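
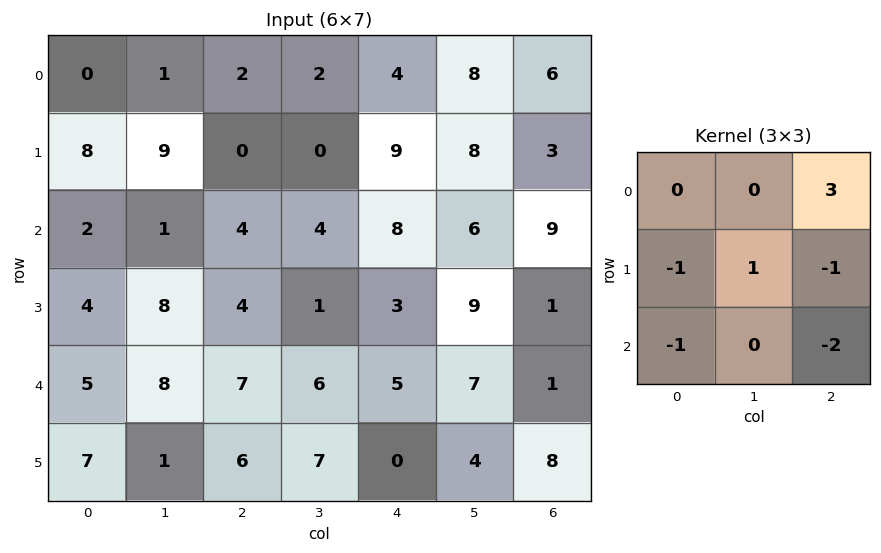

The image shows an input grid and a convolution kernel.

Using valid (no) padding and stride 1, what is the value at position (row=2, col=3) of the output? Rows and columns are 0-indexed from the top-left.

The receptive field on the input at this output position is [4 8 6 / 1 3 9 / 6 5 7]. Elementwise product with the kernel and sum: 6·3 + 1·-1 + 3·1 + 9·-1 + 6·-1 + 7·-2.

-9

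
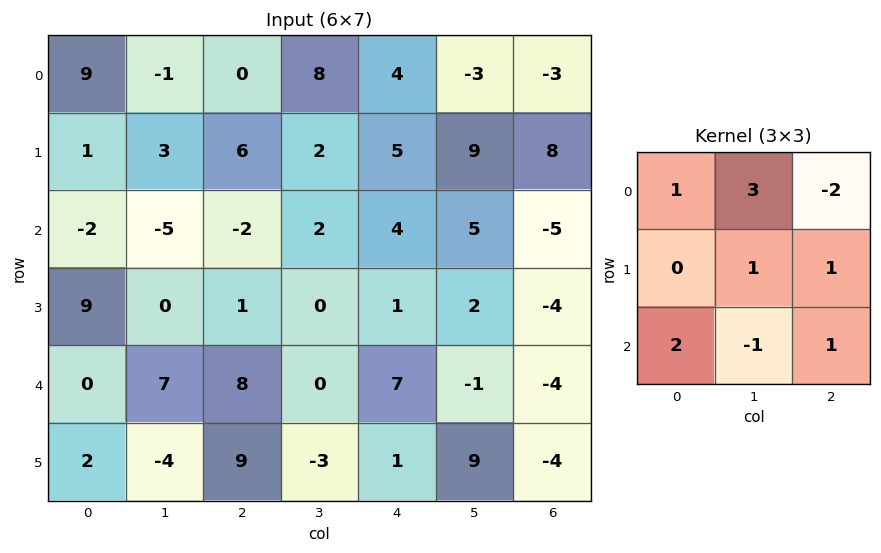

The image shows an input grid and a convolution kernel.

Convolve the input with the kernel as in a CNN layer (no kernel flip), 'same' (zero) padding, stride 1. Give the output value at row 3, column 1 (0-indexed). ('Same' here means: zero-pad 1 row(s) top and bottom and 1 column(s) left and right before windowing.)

-11

The receptive field on the zero-padded input at this output position is [-2 -5 -2 / 9 0 1 / 0 7 8]. Elementwise product with the kernel and sum: -2·1 + -5·3 + -2·-2 + 0·1 + 1·1 + 0·2 + 7·-1 + 8·1.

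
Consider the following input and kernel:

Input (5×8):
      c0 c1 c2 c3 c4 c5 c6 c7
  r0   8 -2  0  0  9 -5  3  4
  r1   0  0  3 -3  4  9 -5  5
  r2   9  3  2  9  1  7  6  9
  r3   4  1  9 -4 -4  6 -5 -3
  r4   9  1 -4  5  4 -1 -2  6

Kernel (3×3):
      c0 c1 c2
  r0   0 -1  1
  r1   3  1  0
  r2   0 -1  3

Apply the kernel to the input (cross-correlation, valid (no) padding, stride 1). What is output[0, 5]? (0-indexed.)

44

The receptive field on the input at this output position is [-5 3 4 / 9 -5 5 / 7 6 9]. Elementwise product with the kernel and sum: 3·-1 + 4·1 + 9·3 + -5·1 + 6·-1 + 9·3.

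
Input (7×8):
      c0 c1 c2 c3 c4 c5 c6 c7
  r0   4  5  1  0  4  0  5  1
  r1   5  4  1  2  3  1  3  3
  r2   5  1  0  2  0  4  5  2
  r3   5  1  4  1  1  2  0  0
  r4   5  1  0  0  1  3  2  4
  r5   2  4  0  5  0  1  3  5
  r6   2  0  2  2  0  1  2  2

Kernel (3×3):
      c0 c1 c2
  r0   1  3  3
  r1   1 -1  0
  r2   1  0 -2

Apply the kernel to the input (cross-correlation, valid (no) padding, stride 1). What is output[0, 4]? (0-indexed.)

The receptive field on the input at this output position is [4 0 5 / 3 1 3 / 0 4 5]. Elementwise product with the kernel and sum: 4·1 + 0·3 + 5·3 + 3·1 + 1·-1 + 0·1 + 5·-2.

11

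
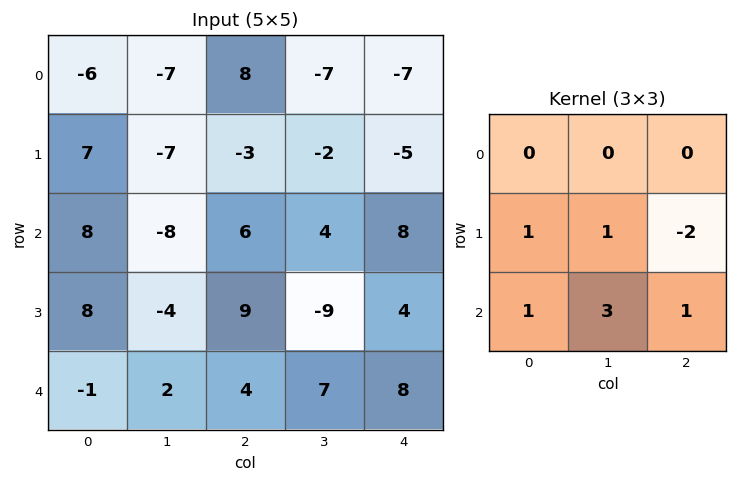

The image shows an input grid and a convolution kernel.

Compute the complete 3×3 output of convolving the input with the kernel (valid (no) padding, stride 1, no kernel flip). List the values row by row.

Output[0,0]: The receptive field on the input at this output position is [-6 -7 8 / 7 -7 -3 / 8 -8 6]. Elementwise product with the kernel and sum: 7·1 + -7·1 + -3·-2 + 8·1 + -8·3 + 6·1.

-4 8 31
-7 4 -20
-5 44 25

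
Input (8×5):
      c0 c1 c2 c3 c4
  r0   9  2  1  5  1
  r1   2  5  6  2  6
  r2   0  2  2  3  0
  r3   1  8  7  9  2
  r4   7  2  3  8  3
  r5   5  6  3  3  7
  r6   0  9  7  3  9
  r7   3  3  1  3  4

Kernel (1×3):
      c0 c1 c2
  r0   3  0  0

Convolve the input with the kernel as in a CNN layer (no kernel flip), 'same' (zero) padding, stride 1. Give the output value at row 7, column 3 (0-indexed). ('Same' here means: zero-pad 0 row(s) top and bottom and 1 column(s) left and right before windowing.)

The receptive field on the zero-padded input at this output position is [1 3 4]. Elementwise product with the kernel and sum: 1·3.

3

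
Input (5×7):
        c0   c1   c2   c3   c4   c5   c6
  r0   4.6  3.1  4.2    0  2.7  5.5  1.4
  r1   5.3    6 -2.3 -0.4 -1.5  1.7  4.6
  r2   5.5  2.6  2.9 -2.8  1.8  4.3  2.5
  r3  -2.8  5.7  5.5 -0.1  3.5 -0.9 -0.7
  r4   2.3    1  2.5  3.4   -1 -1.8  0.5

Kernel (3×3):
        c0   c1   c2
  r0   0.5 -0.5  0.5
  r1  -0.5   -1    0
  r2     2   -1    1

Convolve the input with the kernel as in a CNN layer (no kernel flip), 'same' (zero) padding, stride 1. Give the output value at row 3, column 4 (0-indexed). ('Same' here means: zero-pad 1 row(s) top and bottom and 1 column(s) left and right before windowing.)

2.4

The receptive field on the zero-padded input at this output position is [-2.8 1.8 4.3 / -0.1 3.5 -0.9 / 3.4 -1 -1.8]. Elementwise product with the kernel and sum: -2.8·0.5 + 1.8·-0.5 + 4.3·0.5 + -0.1·-0.5 + 3.5·-1 + 3.4·2 + -1·-1 + -1.8·1.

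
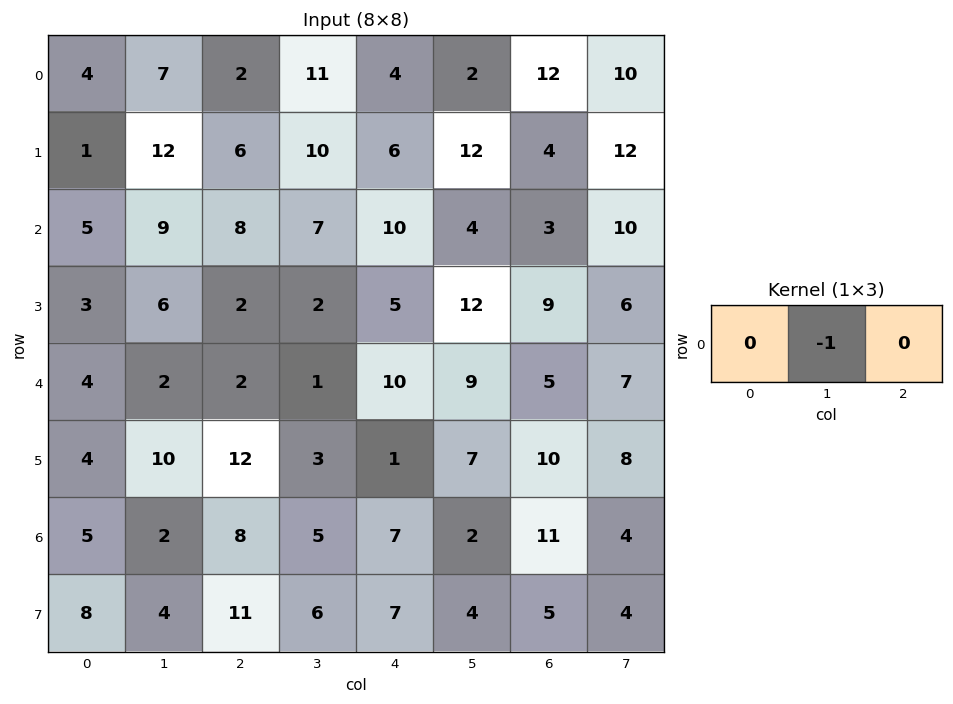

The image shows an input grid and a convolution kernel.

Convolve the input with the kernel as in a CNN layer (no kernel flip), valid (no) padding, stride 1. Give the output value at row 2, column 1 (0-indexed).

The receptive field on the input at this output position is [9 8 7]. Elementwise product with the kernel and sum: 8·-1.

-8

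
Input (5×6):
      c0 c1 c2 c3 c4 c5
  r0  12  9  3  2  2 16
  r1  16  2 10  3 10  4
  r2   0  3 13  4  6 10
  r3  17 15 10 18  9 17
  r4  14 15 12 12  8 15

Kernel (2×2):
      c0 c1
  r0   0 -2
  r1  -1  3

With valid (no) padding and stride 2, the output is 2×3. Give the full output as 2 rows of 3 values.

Output[0,0]: The receptive field on the input at this output position is [12 9 / 16 2]. Elementwise product with the kernel and sum: 9·-2 + 16·-1 + 2·3.

-28 -5 -30
22 36 22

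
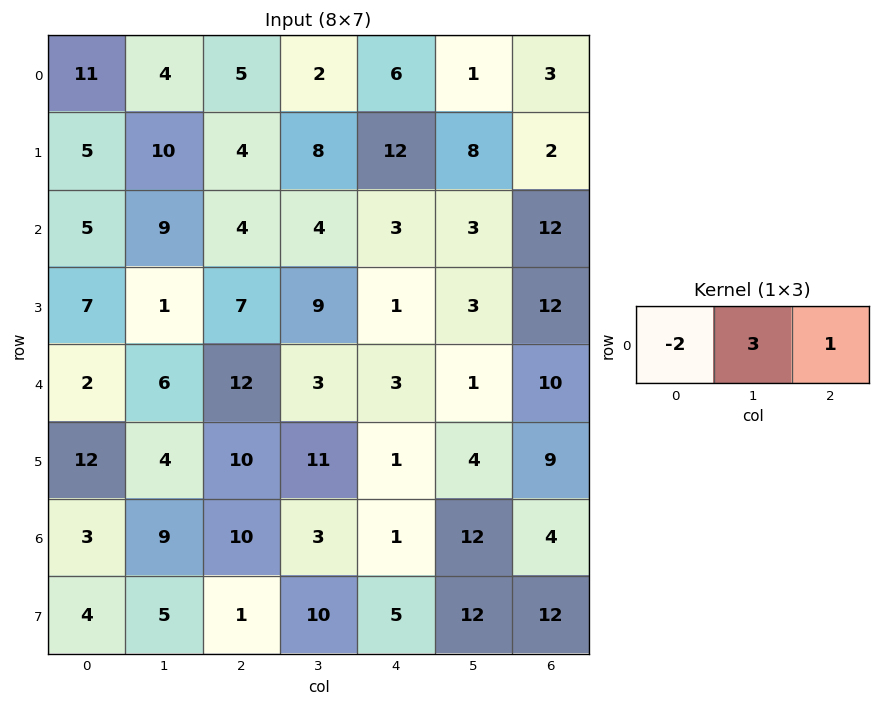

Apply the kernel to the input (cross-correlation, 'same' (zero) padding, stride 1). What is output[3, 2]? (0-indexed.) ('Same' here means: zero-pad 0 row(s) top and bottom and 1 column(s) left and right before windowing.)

The receptive field on the zero-padded input at this output position is [1 7 9]. Elementwise product with the kernel and sum: 1·-2 + 7·3 + 9·1.

28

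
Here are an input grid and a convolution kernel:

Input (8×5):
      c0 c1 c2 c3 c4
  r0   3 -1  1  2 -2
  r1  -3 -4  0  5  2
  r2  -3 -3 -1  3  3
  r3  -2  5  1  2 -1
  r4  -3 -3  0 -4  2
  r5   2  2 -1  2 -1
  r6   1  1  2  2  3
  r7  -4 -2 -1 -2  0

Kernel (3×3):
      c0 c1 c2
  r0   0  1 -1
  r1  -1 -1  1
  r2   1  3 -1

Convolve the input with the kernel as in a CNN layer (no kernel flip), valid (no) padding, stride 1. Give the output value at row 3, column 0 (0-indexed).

19

The receptive field on the input at this output position is [-2 5 1 / -3 -3 0 / 2 2 -1]. Elementwise product with the kernel and sum: 5·1 + 1·-1 + -3·-1 + -3·-1 + 0·1 + 2·1 + 2·3 + -1·-1.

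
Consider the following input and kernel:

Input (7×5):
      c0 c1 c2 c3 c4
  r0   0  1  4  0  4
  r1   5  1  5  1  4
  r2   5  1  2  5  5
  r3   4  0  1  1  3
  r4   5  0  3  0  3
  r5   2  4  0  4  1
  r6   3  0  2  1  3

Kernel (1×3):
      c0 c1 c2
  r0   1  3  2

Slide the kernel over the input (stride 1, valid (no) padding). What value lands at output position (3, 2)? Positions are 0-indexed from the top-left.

The receptive field on the input at this output position is [1 1 3]. Elementwise product with the kernel and sum: 1·1 + 1·3 + 3·2.

10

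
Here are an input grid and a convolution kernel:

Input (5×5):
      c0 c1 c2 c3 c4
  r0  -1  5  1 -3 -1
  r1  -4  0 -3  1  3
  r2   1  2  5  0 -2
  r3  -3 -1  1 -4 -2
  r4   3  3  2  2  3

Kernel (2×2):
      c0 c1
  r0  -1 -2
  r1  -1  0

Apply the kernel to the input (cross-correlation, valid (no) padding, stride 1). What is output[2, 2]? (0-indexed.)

-6

The receptive field on the input at this output position is [5 0 / 1 -4]. Elementwise product with the kernel and sum: 5·-1 + 0·-2 + 1·-1.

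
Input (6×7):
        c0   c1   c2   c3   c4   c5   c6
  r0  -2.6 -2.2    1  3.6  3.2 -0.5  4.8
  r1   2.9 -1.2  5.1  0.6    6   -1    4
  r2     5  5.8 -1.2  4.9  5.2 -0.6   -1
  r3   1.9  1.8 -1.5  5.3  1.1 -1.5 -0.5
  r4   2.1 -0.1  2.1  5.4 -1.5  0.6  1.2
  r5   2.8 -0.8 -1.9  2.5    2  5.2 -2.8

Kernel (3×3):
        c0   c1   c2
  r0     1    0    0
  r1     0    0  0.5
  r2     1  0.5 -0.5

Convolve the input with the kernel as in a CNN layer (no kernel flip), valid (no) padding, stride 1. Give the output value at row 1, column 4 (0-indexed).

6.1

The receptive field on the input at this output position is [6 -1 4 / 5.2 -0.6 -1 / 1.1 -1.5 -0.5]. Elementwise product with the kernel and sum: 6·1 + -1·0.5 + 1.1·1 + -1.5·0.5 + -0.5·-0.5.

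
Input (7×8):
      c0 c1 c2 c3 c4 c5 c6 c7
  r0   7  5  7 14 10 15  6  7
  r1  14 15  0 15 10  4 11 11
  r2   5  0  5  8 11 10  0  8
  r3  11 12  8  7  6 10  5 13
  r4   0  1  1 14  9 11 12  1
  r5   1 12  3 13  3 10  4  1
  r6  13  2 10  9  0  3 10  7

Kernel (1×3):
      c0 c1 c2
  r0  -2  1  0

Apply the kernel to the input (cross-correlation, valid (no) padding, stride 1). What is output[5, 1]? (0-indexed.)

-21

The receptive field on the input at this output position is [12 3 13]. Elementwise product with the kernel and sum: 12·-2 + 3·1.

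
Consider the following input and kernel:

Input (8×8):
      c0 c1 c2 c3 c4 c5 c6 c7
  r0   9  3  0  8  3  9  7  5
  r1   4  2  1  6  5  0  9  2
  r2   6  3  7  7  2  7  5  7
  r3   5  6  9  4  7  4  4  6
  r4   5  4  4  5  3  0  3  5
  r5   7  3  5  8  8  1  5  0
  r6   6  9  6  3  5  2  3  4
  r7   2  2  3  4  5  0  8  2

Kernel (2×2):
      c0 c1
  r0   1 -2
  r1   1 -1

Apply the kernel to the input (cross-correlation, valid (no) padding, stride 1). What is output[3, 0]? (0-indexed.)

-6

The receptive field on the input at this output position is [5 6 / 5 4]. Elementwise product with the kernel and sum: 5·1 + 6·-2 + 5·1 + 4·-1.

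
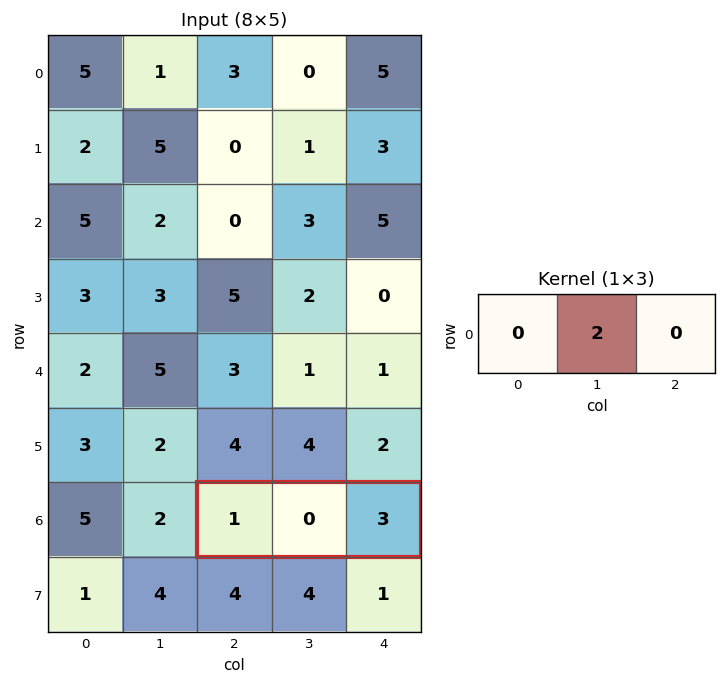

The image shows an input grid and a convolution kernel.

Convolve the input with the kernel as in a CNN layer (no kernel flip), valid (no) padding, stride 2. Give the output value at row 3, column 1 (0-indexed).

The receptive field on the input at this output position is [1 0 3]. Elementwise product with the kernel and sum: 0·2.

0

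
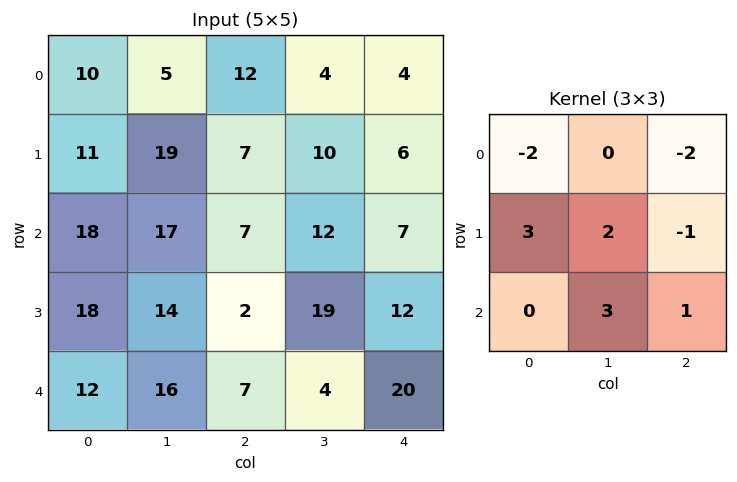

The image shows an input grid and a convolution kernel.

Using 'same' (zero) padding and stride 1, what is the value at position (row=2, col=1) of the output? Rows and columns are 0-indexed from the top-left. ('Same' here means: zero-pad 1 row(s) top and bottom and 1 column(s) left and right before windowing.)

89

The receptive field on the zero-padded input at this output position is [11 19 7 / 18 17 7 / 18 14 2]. Elementwise product with the kernel and sum: 11·-2 + 7·-2 + 18·3 + 17·2 + 7·-1 + 14·3 + 2·1.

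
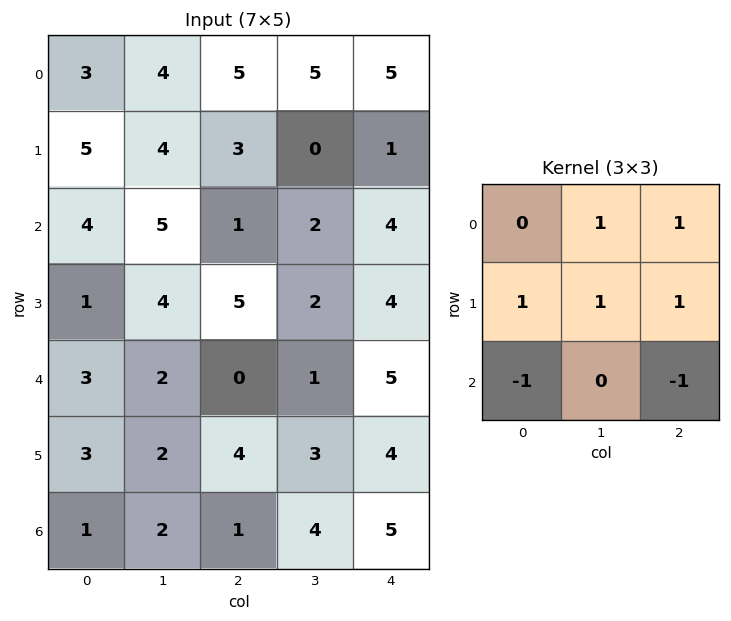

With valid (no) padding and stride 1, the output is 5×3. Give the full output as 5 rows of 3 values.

Output[0,0]: The receptive field on the input at this output position is [3 4 5 / 5 4 3 / 4 5 1]. Elementwise product with the kernel and sum: 4·1 + 5·1 + 5·1 + 4·1 + 3·1 + 4·-1 + 1·-1.

16 10 9
11 5 -1
13 11 12
7 5 4
9 4 11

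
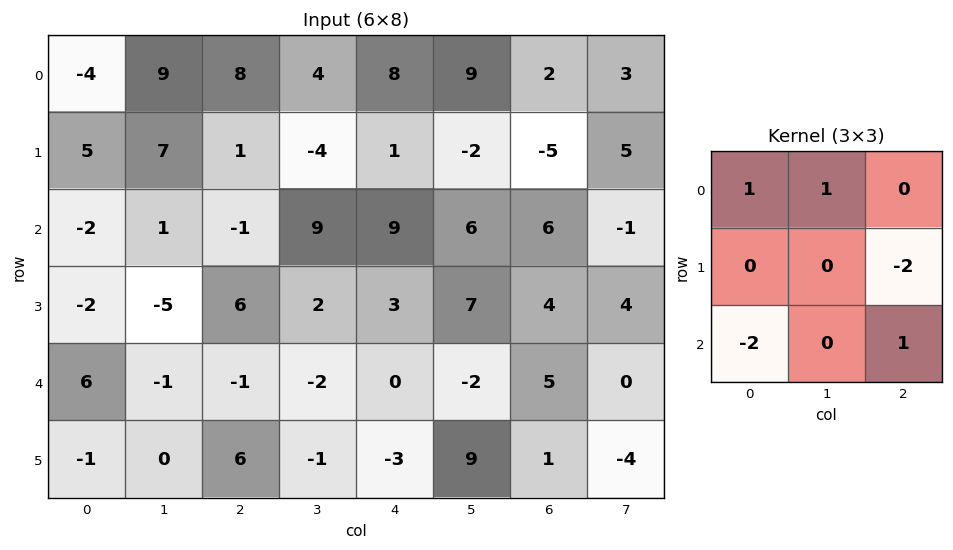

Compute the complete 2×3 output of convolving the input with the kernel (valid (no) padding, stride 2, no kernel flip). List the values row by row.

Output[0,0]: The receptive field on the input at this output position is [-4 9 8 / 5 7 1 / -2 1 -1]. Elementwise product with the kernel and sum: -4·1 + 9·1 + 1·-2 + -2·-2 + -1·1.
Output[0,1]: The receptive field on the input at this output position is [8 4 8 / 1 -4 1 / -1 9 9]. Elementwise product with the kernel and sum: 8·1 + 4·1 + 1·-2 + -1·-2 + 9·1.

6 21 15
-26 4 12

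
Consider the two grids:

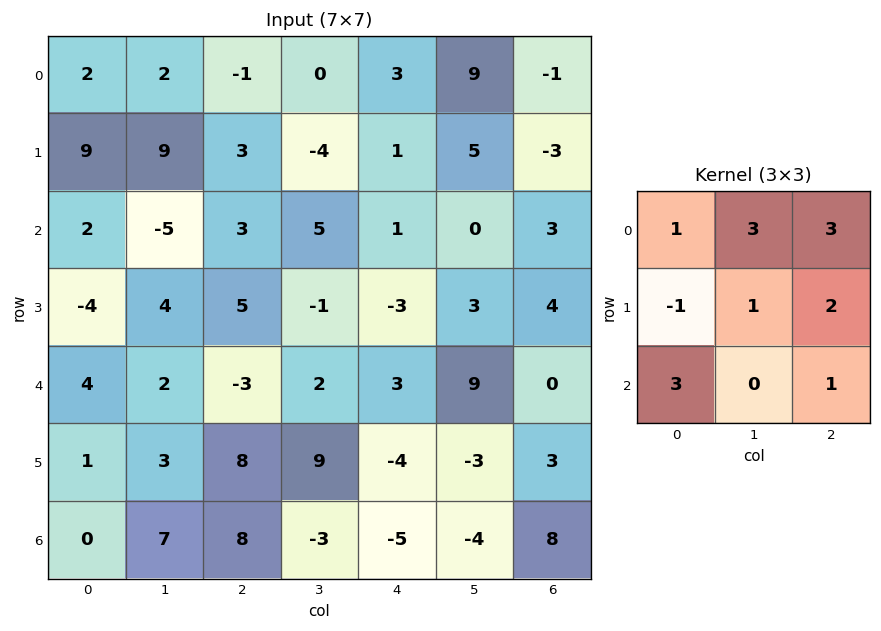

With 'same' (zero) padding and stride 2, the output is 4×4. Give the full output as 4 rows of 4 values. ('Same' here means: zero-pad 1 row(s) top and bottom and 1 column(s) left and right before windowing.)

Output[0,0]: The receptive field on the zero-padded input at this output position is [0 0 0 / 0 2 2 / 0 9 9]. Elementwise product with the kernel and sum: 0·1 + 0·3 + 0·3 + 0·-1 + 2·1 + 2·2 + 0·3 + 9·1.
Output[0,1]: The receptive field on the zero-padded input at this output position is [0 0 0 / 2 -1 0 / 9 3 -4]. Elementwise product with the kernel and sum: 0·1 + 0·3 + 0·3 + 2·-1 + -1·1 + 0·2 + 9·3 + -4·1.

15 20 14 5
50 35 10 8
11 33 42 -3
26 49 -22 18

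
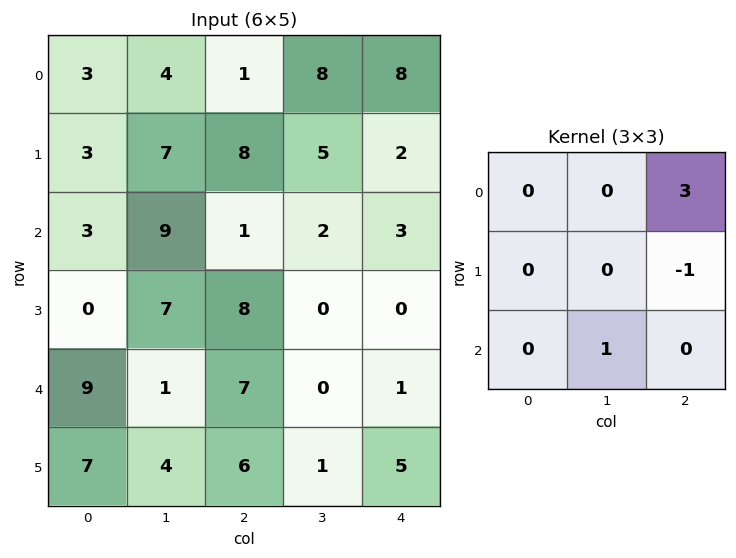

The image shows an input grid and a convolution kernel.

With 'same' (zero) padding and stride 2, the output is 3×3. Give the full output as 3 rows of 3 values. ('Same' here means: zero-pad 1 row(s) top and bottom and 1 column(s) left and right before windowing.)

-1 0 2
12 21 0
27 6 5

Output[0,0]: The receptive field on the zero-padded input at this output position is [0 0 0 / 0 3 4 / 0 3 7]. Elementwise product with the kernel and sum: 0·3 + 4·-1 + 3·1.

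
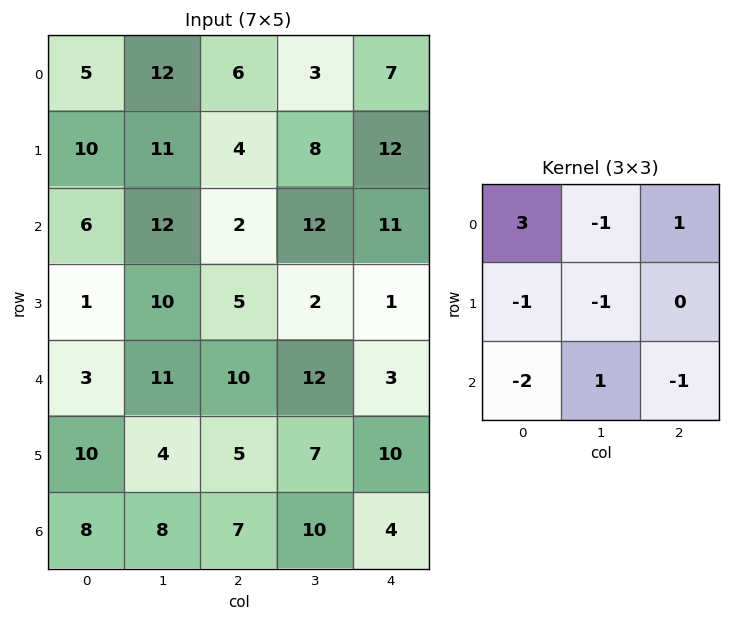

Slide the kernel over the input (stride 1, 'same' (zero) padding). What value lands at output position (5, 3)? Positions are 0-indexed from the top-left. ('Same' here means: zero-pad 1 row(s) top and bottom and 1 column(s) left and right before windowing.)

The receptive field on the zero-padded input at this output position is [10 12 3 / 5 7 10 / 7 10 4]. Elementwise product with the kernel and sum: 10·3 + 12·-1 + 3·1 + 5·-1 + 7·-1 + 7·-2 + 10·1 + 4·-1.

1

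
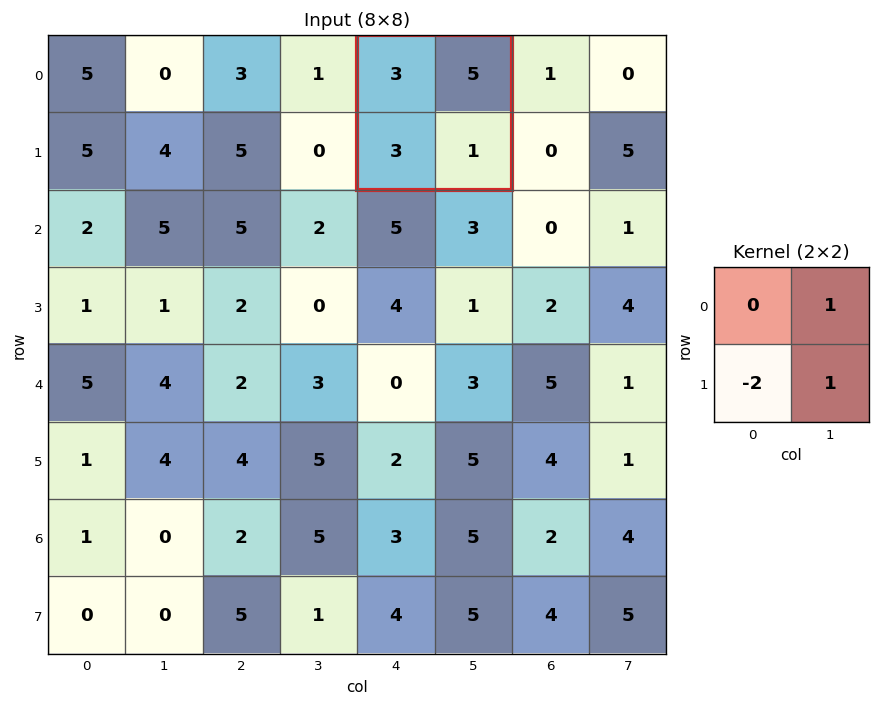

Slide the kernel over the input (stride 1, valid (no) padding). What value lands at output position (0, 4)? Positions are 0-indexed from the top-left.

0

The receptive field on the input at this output position is [3 5 / 3 1]. Elementwise product with the kernel and sum: 5·1 + 3·-2 + 1·1.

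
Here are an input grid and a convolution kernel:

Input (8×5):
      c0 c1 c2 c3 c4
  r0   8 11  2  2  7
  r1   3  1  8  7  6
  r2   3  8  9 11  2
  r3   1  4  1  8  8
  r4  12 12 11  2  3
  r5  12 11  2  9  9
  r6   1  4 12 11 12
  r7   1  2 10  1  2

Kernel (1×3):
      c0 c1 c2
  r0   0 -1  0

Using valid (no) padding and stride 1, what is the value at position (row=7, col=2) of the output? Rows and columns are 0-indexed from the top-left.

-1

The receptive field on the input at this output position is [10 1 2]. Elementwise product with the kernel and sum: 1·-1.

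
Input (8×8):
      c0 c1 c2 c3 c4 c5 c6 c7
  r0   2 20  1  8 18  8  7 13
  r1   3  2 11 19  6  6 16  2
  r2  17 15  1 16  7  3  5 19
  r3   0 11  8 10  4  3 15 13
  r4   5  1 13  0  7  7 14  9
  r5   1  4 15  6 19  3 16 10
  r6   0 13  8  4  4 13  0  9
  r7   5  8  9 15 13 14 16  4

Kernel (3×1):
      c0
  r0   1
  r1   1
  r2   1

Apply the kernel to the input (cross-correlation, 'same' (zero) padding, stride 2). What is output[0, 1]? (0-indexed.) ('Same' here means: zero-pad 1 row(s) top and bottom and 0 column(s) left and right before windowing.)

12

The receptive field on the zero-padded input at this output position is [0 / 1 / 11]. Elementwise product with the kernel and sum: 0·1 + 1·1 + 11·1.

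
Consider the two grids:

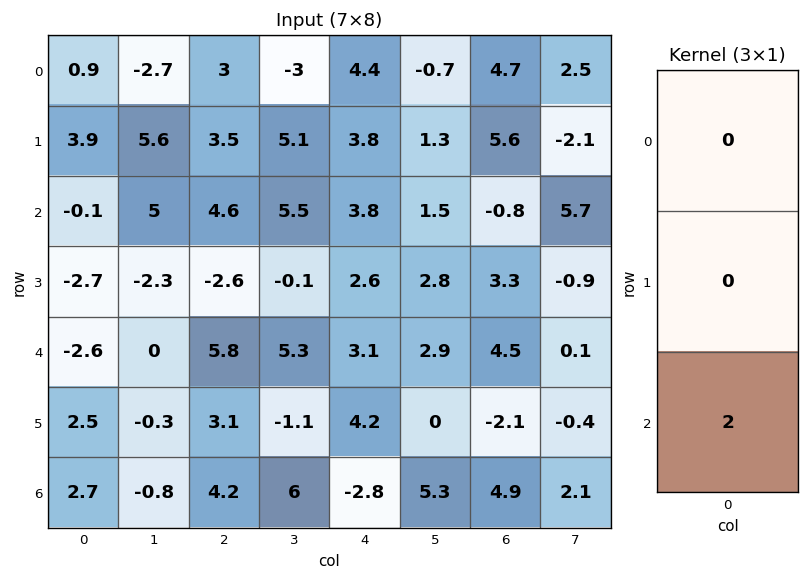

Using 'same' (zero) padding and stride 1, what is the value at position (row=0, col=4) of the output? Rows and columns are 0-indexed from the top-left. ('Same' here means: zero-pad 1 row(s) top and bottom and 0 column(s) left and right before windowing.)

7.6

The receptive field on the zero-padded input at this output position is [0 / 4.4 / 3.8]. Elementwise product with the kernel and sum: 3.8·2.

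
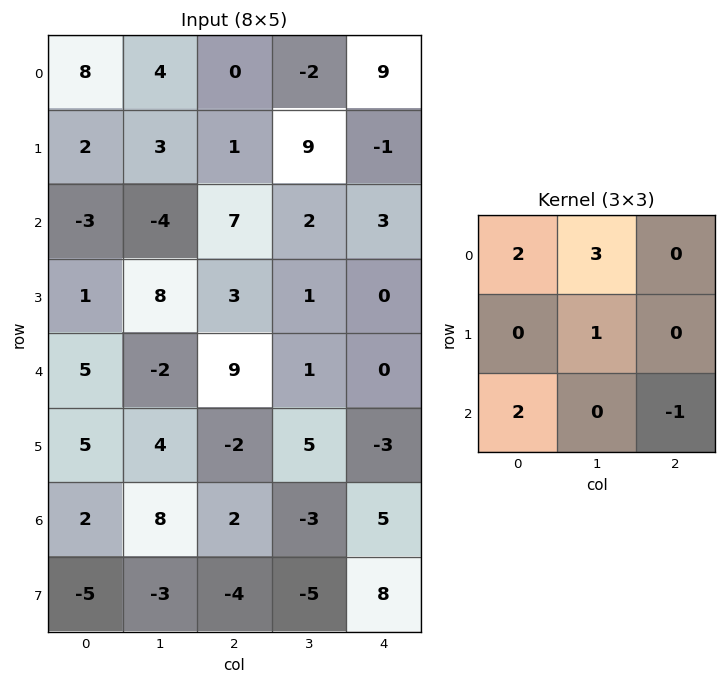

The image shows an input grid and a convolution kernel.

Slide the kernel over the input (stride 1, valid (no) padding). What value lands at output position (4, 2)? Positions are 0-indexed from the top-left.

25

The receptive field on the input at this output position is [9 1 0 / -2 5 -3 / 2 -3 5]. Elementwise product with the kernel and sum: 9·2 + 1·3 + 5·1 + 2·2 + 5·-1.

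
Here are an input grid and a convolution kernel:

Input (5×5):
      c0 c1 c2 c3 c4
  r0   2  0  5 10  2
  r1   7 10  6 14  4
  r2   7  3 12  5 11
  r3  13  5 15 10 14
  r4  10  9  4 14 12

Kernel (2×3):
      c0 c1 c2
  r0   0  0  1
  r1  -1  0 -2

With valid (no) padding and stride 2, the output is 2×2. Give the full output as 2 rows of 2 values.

Output[0,0]: The receptive field on the input at this output position is [2 0 5 / 7 10 6]. Elementwise product with the kernel and sum: 5·1 + 7·-1 + 6·-2.
Output[0,1]: The receptive field on the input at this output position is [5 10 2 / 6 14 4]. Elementwise product with the kernel and sum: 2·1 + 6·-1 + 4·-2.

-14 -12
-31 -32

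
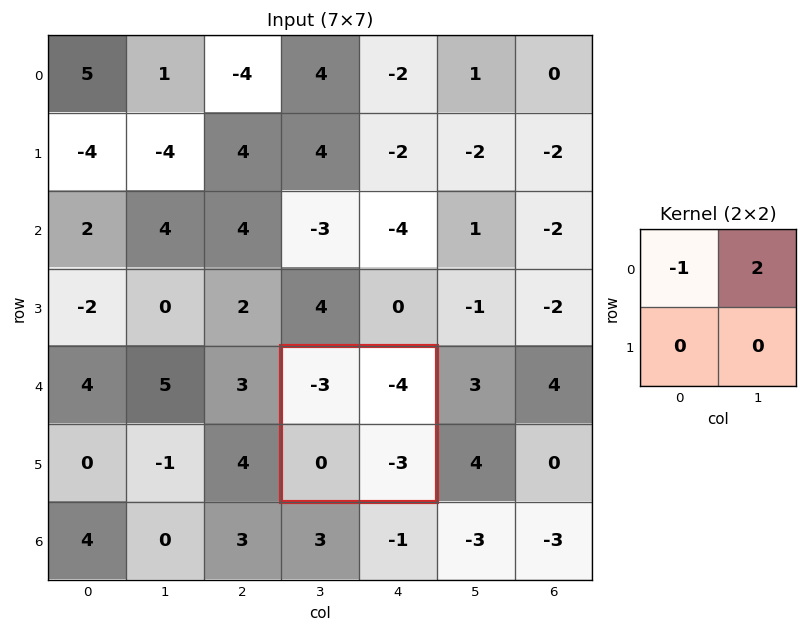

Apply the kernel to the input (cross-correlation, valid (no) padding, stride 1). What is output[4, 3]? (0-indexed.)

-5

The receptive field on the input at this output position is [-3 -4 / 0 -3]. Elementwise product with the kernel and sum: -3·-1 + -4·2.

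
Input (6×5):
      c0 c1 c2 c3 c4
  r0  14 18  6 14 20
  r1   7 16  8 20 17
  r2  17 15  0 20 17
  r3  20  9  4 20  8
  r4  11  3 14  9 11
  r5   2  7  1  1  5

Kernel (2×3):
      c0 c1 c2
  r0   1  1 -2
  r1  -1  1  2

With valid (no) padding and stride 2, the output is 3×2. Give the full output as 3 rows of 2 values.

Output[0,0]: The receptive field on the input at this output position is [14 18 6 / 7 16 8]. Elementwise product with the kernel and sum: 14·1 + 18·1 + 6·-2 + 7·-1 + 16·1 + 8·2.

45 26
29 18
-7 11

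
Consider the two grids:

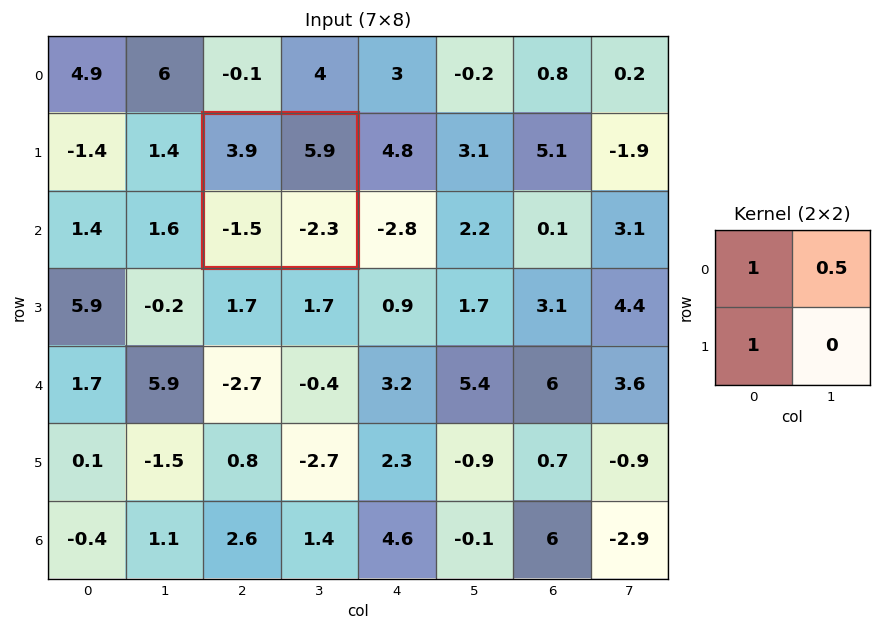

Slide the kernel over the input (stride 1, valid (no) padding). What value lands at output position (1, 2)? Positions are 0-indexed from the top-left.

5.35

The receptive field on the input at this output position is [3.9 5.9 / -1.5 -2.3]. Elementwise product with the kernel and sum: 3.9·1 + 5.9·0.5 + -1.5·1.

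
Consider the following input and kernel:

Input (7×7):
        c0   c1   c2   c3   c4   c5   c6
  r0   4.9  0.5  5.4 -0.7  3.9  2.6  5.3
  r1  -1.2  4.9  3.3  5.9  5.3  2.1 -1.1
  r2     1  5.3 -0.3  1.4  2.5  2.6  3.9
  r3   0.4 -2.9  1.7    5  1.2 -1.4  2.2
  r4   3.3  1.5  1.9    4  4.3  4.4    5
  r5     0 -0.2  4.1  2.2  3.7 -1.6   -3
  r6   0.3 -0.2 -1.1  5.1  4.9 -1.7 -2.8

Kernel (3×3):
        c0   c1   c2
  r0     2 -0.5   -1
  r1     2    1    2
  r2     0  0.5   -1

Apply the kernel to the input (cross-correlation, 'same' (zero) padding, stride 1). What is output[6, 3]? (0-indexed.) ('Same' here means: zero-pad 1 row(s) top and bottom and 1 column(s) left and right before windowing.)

16.1

The receptive field on the zero-padded input at this output position is [4.1 2.2 3.7 / -1.1 5.1 4.9 / 0 0 0]. Elementwise product with the kernel and sum: 4.1·2 + 2.2·-0.5 + 3.7·-1 + -1.1·2 + 5.1·1 + 4.9·2 + 0·0.5 + 0·-1.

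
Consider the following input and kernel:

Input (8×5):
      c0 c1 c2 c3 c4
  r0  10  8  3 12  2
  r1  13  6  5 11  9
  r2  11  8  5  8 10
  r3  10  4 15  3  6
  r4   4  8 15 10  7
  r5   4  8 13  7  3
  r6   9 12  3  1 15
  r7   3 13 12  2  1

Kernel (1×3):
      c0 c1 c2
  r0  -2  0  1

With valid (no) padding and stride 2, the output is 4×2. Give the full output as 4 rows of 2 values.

-17 -4
-17 0
7 -23
-15 9

Output[0,0]: The receptive field on the input at this output position is [10 8 3]. Elementwise product with the kernel and sum: 10·-2 + 3·1.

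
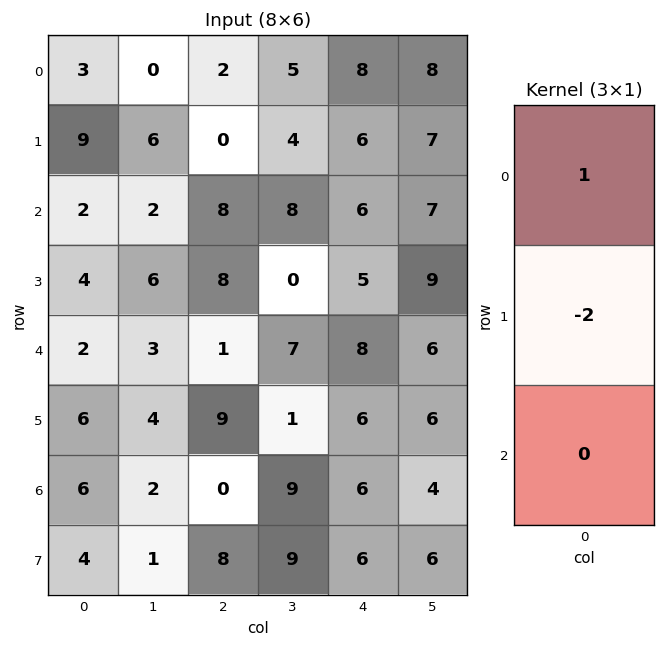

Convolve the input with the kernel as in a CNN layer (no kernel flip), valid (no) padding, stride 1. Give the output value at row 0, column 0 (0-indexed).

-15

The receptive field on the input at this output position is [3 / 9 / 2]. Elementwise product with the kernel and sum: 3·1 + 9·-2.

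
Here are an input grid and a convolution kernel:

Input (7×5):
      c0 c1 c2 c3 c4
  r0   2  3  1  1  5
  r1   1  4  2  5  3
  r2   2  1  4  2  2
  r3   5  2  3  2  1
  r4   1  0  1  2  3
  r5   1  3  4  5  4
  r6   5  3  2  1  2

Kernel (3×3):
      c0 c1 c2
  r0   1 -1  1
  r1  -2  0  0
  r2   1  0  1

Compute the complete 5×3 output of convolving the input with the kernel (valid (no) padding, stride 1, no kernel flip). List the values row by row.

4 -2 7
3 9 -4
-3 -3 2
9 9 8
7 -1 -2

Output[0,0]: The receptive field on the input at this output position is [2 3 1 / 1 4 2 / 2 1 4]. Elementwise product with the kernel and sum: 2·1 + 3·-1 + 1·1 + 1·-2 + 2·1 + 4·1.
Output[0,1]: The receptive field on the input at this output position is [3 1 1 / 4 2 5 / 1 4 2]. Elementwise product with the kernel and sum: 3·1 + 1·-1 + 1·1 + 4·-2 + 1·1 + 2·1.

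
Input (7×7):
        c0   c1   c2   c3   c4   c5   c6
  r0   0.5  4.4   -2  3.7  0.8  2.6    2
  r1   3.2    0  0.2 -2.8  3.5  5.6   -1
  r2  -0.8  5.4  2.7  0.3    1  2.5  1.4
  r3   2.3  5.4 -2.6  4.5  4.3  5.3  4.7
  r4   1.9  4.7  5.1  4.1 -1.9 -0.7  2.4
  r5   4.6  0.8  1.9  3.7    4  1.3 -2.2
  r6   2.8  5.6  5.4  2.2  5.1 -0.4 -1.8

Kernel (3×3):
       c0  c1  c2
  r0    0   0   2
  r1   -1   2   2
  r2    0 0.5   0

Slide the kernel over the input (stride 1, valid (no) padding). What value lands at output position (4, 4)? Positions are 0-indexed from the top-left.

The receptive field on the input at this output position is [-1.9 -0.7 2.4 / 4 1.3 -2.2 / 5.1 -0.4 -1.8]. Elementwise product with the kernel and sum: 2.4·2 + 4·-1 + 1.3·2 + -2.2·2 + -0.4·0.5.

-1.2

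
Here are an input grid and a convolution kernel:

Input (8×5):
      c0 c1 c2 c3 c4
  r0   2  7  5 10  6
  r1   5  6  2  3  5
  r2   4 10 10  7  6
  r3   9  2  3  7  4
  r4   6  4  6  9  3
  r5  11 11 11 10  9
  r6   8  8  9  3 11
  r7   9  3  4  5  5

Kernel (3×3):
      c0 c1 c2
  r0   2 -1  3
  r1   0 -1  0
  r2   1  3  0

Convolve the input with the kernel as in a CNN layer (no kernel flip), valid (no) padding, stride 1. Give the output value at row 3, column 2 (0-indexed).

The receptive field on the input at this output position is [3 7 4 / 6 9 3 / 11 10 9]. Elementwise product with the kernel and sum: 3·2 + 7·-1 + 4·3 + 9·-1 + 11·1 + 10·3.

43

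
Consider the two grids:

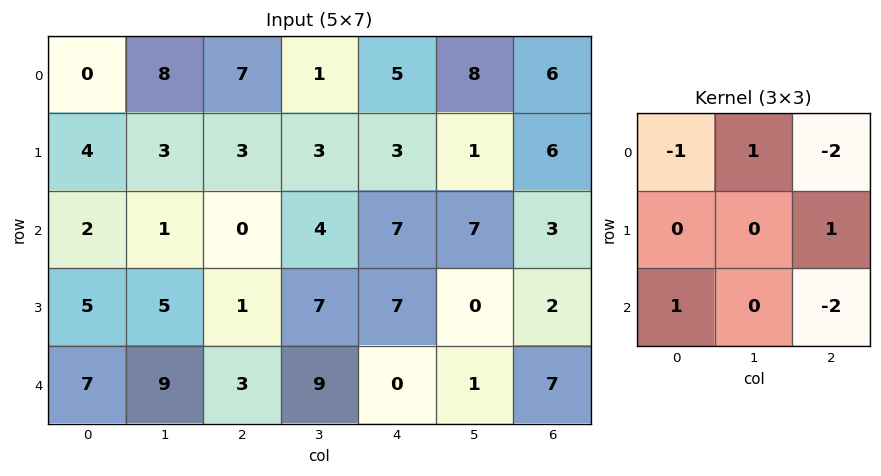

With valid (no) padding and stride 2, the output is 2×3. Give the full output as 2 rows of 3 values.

Output[0,0]: The receptive field on the input at this output position is [0 8 7 / 4 3 3 / 2 1 0]. Elementwise product with the kernel and sum: 0·-1 + 8·1 + 7·-2 + 3·1 + 2·1 + 0·-2.
Output[0,1]: The receptive field on the input at this output position is [7 1 5 / 3 3 3 / 0 4 7]. Elementwise product with the kernel and sum: 7·-1 + 1·1 + 5·-2 + 3·1 + 0·1 + 7·-2.

-1 -27 -2
1 0 -18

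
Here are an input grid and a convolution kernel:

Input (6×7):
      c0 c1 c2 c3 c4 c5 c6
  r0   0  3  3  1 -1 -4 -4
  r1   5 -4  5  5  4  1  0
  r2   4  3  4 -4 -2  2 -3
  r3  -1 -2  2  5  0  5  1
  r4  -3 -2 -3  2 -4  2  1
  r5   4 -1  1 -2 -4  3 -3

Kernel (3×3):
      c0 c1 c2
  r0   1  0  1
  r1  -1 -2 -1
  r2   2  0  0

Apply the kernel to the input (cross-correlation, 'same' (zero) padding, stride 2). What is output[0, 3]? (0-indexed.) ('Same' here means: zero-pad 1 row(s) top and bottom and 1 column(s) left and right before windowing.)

The receptive field on the zero-padded input at this output position is [0 0 0 / -4 -4 0 / 1 0 0]. Elementwise product with the kernel and sum: 0·1 + 0·1 + -4·-1 + -4·-2 + 0·-1 + 1·2.

14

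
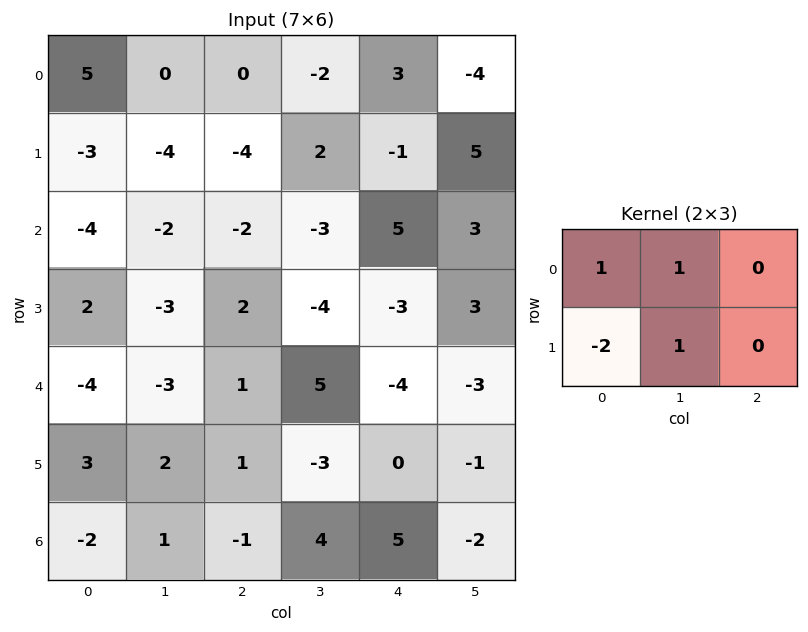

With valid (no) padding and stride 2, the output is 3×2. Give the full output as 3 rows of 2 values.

7 8
-13 -13
-11 1

Output[0,0]: The receptive field on the input at this output position is [5 0 0 / -3 -4 -4]. Elementwise product with the kernel and sum: 5·1 + 0·1 + -3·-2 + -4·1.
Output[0,1]: The receptive field on the input at this output position is [0 -2 3 / -4 2 -1]. Elementwise product with the kernel and sum: 0·1 + -2·1 + -4·-2 + 2·1.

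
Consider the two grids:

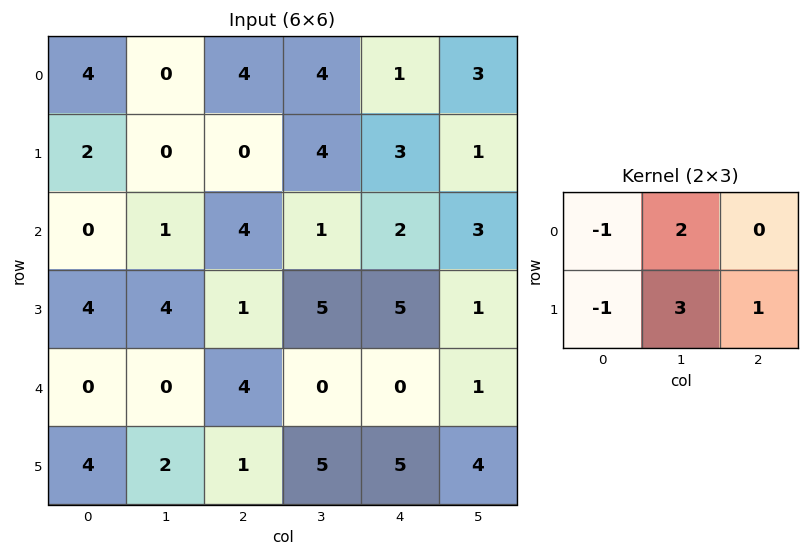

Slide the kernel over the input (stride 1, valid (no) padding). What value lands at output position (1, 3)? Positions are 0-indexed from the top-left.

10

The receptive field on the input at this output position is [4 3 1 / 1 2 3]. Elementwise product with the kernel and sum: 4·-1 + 3·2 + 1·-1 + 2·3 + 3·1.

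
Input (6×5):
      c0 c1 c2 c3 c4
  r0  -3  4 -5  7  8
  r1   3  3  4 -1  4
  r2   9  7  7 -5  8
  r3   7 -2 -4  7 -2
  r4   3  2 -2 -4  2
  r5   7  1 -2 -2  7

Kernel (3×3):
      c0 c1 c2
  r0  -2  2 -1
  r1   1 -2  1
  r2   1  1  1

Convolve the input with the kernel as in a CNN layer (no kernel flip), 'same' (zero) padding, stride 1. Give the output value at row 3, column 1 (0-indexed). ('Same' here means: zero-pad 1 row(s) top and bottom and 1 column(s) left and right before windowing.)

The receptive field on the zero-padded input at this output position is [9 7 7 / 7 -2 -4 / 3 2 -2]. Elementwise product with the kernel and sum: 9·-2 + 7·2 + 7·-1 + 7·1 + -2·-2 + -4·1 + 3·1 + 2·1 + -2·1.

-1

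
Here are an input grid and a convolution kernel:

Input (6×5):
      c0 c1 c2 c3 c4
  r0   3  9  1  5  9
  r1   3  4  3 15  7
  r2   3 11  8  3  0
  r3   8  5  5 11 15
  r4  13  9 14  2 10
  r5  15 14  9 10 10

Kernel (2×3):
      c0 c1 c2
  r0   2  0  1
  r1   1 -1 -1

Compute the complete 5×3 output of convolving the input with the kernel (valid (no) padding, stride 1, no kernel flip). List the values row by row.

Output[0,0]: The receptive field on the input at this output position is [3 9 1 / 3 4 3]. Elementwise product with the kernel and sum: 3·2 + 1·1 + 3·1 + 4·-1 + 3·-1.

3 9 -8
-7 23 18
12 14 -5
11 14 27
32 15 27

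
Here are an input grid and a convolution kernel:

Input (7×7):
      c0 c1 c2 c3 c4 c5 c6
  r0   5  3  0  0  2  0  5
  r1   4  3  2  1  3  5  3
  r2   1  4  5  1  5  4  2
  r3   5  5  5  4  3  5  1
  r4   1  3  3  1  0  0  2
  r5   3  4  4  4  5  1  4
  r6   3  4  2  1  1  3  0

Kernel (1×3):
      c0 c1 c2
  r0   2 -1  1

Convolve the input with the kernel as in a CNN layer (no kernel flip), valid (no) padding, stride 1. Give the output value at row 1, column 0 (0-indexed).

The receptive field on the input at this output position is [4 3 2]. Elementwise product with the kernel and sum: 4·2 + 3·-1 + 2·1.

7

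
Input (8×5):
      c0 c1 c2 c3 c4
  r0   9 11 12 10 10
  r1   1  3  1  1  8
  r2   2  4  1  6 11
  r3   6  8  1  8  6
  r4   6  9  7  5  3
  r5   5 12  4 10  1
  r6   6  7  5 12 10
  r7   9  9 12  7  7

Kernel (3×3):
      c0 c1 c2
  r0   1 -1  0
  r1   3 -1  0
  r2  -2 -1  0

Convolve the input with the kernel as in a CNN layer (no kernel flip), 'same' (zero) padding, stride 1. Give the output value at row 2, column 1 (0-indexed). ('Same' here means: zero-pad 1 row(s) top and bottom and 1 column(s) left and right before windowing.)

-20

The receptive field on the zero-padded input at this output position is [1 3 1 / 2 4 1 / 6 8 1]. Elementwise product with the kernel and sum: 1·1 + 3·-1 + 2·3 + 4·-1 + 6·-2 + 8·-1.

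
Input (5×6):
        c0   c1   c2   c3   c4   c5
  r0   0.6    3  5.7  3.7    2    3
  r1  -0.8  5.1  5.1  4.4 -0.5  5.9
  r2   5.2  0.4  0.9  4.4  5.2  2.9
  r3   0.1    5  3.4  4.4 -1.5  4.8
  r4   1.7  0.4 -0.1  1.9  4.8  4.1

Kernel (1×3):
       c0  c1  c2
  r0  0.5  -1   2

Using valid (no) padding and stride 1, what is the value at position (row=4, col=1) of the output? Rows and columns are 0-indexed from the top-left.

4.1

The receptive field on the input at this output position is [0.4 -0.1 1.9]. Elementwise product with the kernel and sum: 0.4·0.5 + -0.1·-1 + 1.9·2.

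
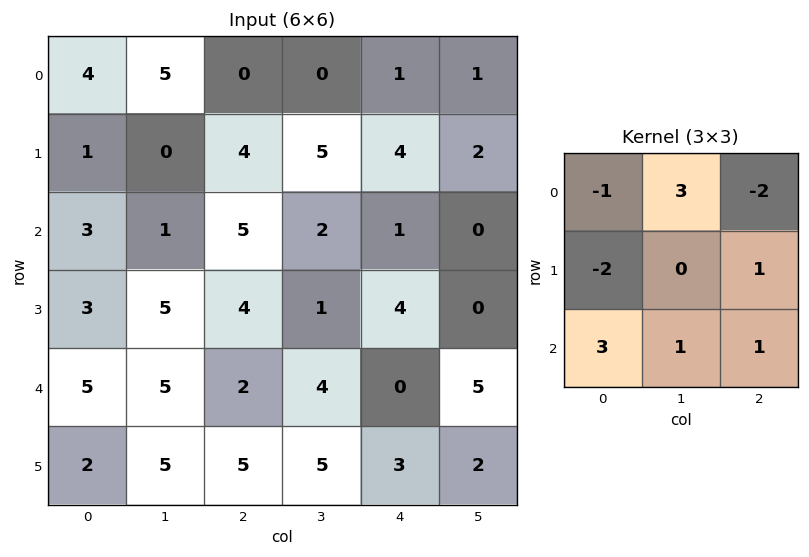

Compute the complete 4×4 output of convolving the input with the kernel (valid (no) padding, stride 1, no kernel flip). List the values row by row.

Output[0,0]: The receptive field on the input at this output position is [4 5 0 / 1 0 4 / 3 1 5]. Elementwise product with the kernel and sum: 4·-1 + 5·3 + 0·-2 + 1·-2 + 4·1 + 3·3 + 1·1 + 5·1.
Output[0,1]: The receptive field on the input at this output position is [5 0 0 / 0 4 5 / 1 5 2]. Elementwise product with the kernel and sum: 5·-1 + 0·3 + 0·-2 + 0·-2 + 5·1 + 1·3 + 5·1 + 2·1.

28 10 12 0
8 22 11 6
10 22 5 16
12 24 10 28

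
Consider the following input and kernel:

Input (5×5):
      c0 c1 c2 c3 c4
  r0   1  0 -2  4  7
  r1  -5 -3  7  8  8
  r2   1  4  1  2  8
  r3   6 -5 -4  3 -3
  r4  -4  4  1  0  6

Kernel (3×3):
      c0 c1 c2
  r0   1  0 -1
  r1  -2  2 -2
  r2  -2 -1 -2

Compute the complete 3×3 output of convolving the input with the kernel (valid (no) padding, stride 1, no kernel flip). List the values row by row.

Output[0,0]: The receptive field on the input at this output position is [1 0 -2 / -5 -3 7 / 1 4 1]. Elementwise product with the kernel and sum: 1·1 + -2·-1 + -5·-2 + -3·2 + 7·-2 + 1·-2 + 4·-1 + 1·-2.

-15 -13 -43
-7 -13 -4
-12 -11 -1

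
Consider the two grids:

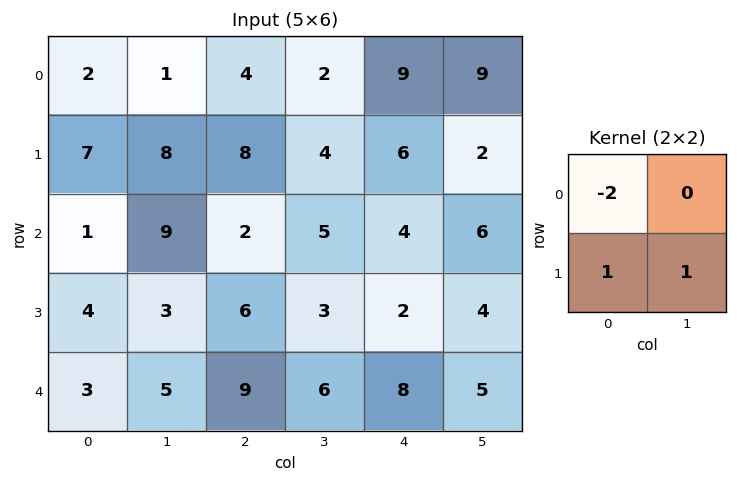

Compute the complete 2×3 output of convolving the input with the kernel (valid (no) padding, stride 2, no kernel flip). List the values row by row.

Output[0,0]: The receptive field on the input at this output position is [2 1 / 7 8]. Elementwise product with the kernel and sum: 2·-2 + 7·1 + 8·1.
Output[0,1]: The receptive field on the input at this output position is [4 2 / 8 4]. Elementwise product with the kernel and sum: 4·-2 + 8·1 + 4·1.

11 4 -10
5 5 -2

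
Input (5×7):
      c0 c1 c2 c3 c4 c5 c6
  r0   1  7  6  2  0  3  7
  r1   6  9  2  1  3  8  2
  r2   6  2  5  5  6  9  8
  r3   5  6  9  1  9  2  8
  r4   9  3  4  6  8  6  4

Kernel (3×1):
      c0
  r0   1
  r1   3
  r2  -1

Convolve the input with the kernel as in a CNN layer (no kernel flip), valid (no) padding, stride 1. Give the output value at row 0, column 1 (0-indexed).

32

The receptive field on the input at this output position is [7 / 9 / 2]. Elementwise product with the kernel and sum: 7·1 + 9·3 + 2·-1.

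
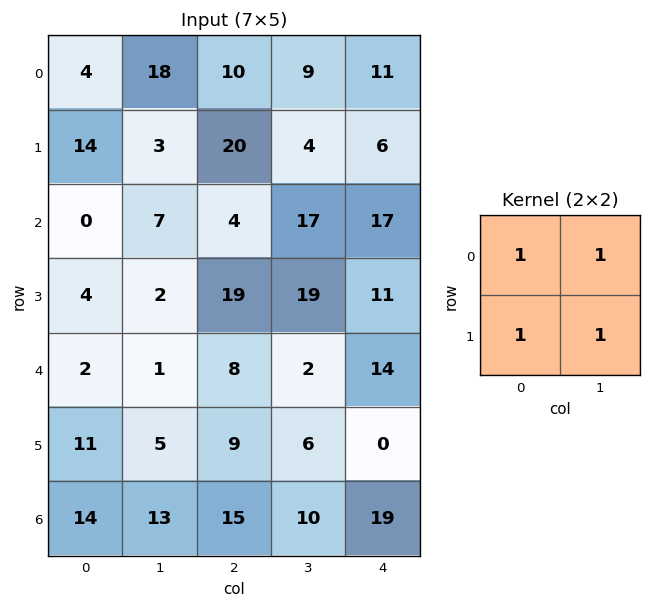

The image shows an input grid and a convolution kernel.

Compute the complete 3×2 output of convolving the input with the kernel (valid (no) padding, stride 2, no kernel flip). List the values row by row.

39 43
13 59
19 25

Output[0,0]: The receptive field on the input at this output position is [4 18 / 14 3]. Elementwise product with the kernel and sum: 4·1 + 18·1 + 14·1 + 3·1.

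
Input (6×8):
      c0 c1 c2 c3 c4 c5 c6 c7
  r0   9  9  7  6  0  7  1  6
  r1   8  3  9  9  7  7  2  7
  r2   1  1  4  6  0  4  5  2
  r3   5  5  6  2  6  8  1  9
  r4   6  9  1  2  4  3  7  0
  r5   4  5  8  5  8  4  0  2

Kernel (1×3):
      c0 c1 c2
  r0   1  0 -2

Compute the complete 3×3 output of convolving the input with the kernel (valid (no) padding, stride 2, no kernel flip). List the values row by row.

-5 7 -2
-7 4 -10
4 -7 -10

Output[0,0]: The receptive field on the input at this output position is [9 9 7]. Elementwise product with the kernel and sum: 9·1 + 7·-2.
Output[0,1]: The receptive field on the input at this output position is [7 6 0]. Elementwise product with the kernel and sum: 7·1 + 0·-2.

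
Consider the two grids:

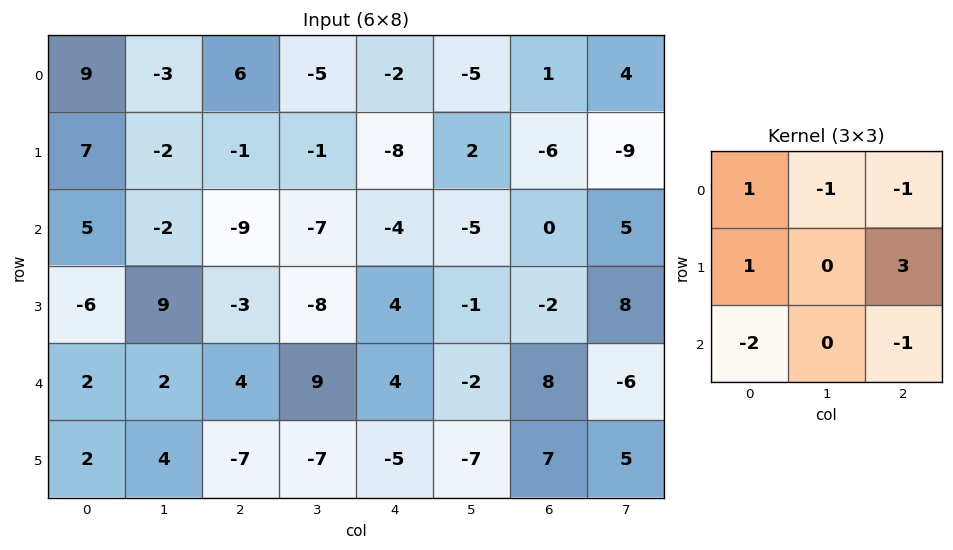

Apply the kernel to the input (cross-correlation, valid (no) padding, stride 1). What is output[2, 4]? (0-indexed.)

-17

The receptive field on the input at this output position is [-4 -5 0 / 4 -1 -2 / 4 -2 8]. Elementwise product with the kernel and sum: -4·1 + -5·-1 + 0·-1 + 4·1 + -2·3 + 4·-2 + 8·-1.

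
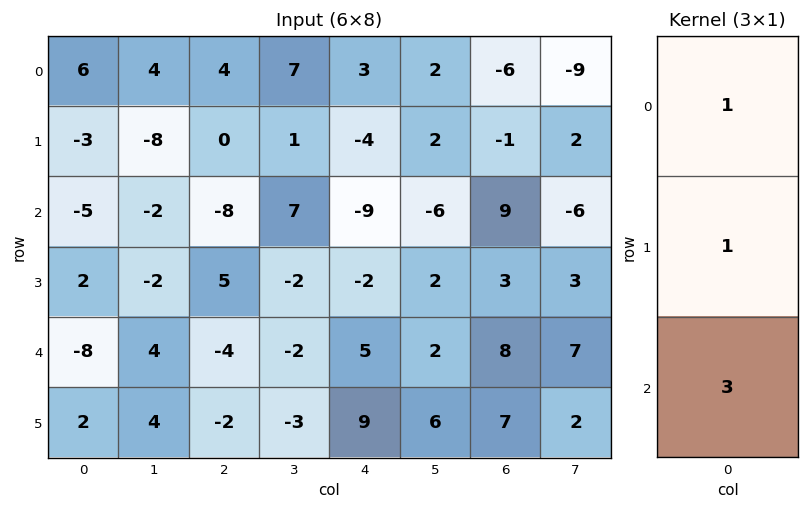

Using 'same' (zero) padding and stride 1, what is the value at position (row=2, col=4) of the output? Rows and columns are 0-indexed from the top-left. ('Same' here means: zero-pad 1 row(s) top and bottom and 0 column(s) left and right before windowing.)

-19

The receptive field on the zero-padded input at this output position is [-4 / -9 / -2]. Elementwise product with the kernel and sum: -4·1 + -9·1 + -2·3.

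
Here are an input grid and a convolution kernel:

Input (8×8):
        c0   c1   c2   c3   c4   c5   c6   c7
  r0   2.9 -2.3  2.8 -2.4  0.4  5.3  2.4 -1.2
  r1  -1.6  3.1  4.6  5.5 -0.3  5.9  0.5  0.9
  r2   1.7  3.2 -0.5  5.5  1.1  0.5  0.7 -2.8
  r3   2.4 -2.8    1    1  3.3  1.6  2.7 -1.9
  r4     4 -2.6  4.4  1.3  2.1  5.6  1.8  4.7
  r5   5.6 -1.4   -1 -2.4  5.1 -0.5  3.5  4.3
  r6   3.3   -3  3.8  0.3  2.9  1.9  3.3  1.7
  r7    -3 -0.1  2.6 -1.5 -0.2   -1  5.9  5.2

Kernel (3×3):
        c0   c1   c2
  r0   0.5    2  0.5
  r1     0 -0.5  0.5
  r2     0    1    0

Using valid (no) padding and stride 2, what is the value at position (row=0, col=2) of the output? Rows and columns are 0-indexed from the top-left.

The receptive field on the input at this output position is [0.4 5.3 2.4 / -0.3 5.9 0.5 / 1.1 0.5 0.7]. Elementwise product with the kernel and sum: 0.4·0.5 + 5.3·2 + 2.4·0.5 + 5.9·-0.5 + 0.5·0.5 + 0.5·1.

9.8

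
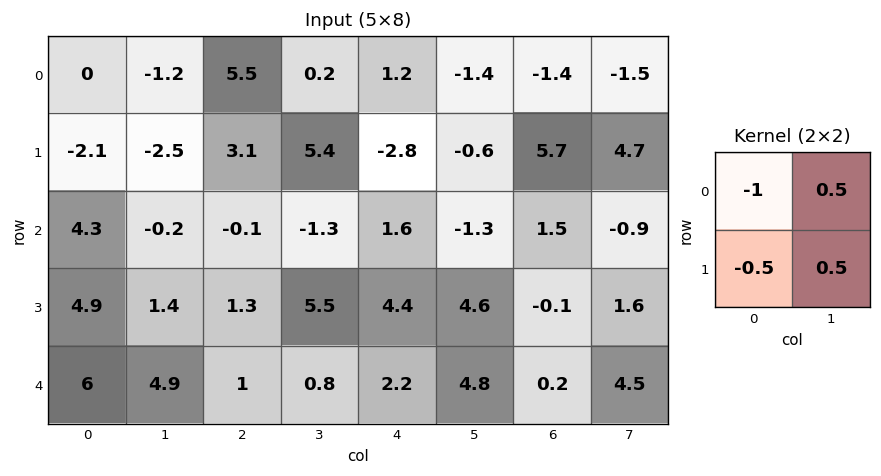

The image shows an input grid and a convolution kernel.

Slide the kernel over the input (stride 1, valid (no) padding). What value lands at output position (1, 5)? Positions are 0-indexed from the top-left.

4.85

The receptive field on the input at this output position is [-0.6 5.7 / -1.3 1.5]. Elementwise product with the kernel and sum: -0.6·-1 + 5.7·0.5 + -1.3·-0.5 + 1.5·0.5.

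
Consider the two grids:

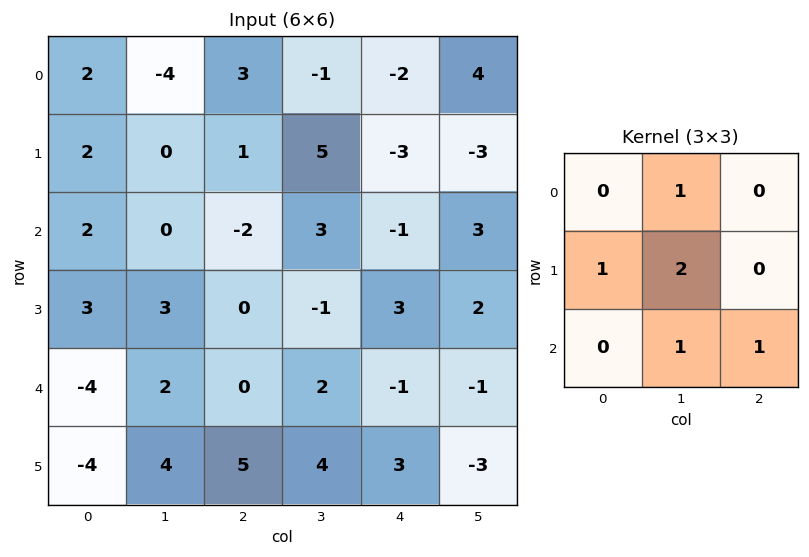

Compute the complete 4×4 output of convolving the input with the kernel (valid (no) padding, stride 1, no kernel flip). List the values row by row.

-4 6 12 -1
5 -4 11 3
11 3 2 2
12 11 10 3

Output[0,0]: The receptive field on the input at this output position is [2 -4 3 / 2 0 1 / 2 0 -2]. Elementwise product with the kernel and sum: -4·1 + 2·1 + 0·2 + 0·1 + -2·1.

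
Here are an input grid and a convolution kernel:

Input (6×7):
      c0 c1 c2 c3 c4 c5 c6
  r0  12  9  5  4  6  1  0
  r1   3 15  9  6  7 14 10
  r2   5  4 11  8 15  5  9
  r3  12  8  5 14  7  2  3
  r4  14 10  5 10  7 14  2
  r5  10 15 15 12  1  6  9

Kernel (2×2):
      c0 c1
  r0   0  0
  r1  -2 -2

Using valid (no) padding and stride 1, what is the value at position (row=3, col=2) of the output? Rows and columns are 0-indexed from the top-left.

The receptive field on the input at this output position is [5 14 / 5 10]. Elementwise product with the kernel and sum: 5·-2 + 10·-2.

-30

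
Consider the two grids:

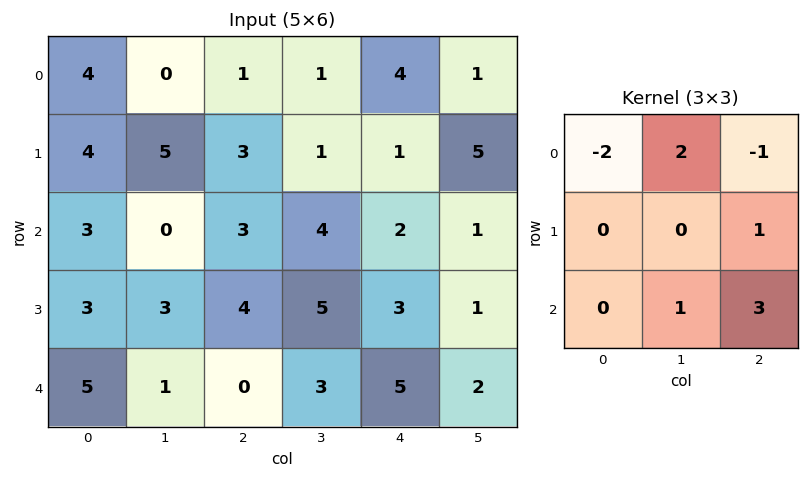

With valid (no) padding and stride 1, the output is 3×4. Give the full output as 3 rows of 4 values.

3 17 7 15
17 18 11 2
-4 16 21 7

Output[0,0]: The receptive field on the input at this output position is [4 0 1 / 4 5 3 / 3 0 3]. Elementwise product with the kernel and sum: 4·-2 + 0·2 + 1·-1 + 3·1 + 0·1 + 3·3.
Output[0,1]: The receptive field on the input at this output position is [0 1 1 / 5 3 1 / 0 3 4]. Elementwise product with the kernel and sum: 0·-2 + 1·2 + 1·-1 + 1·1 + 3·1 + 4·3.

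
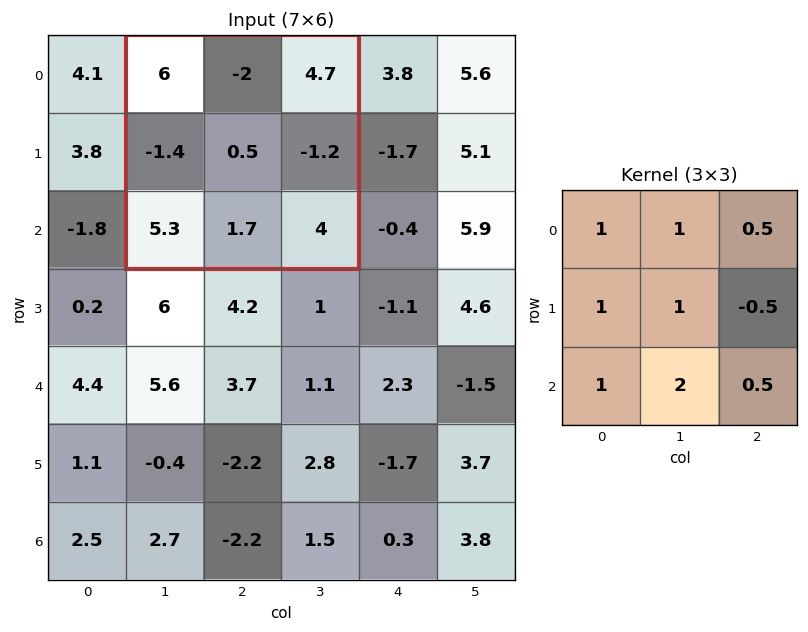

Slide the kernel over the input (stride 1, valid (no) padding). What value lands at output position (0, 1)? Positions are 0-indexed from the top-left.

16.75

The receptive field on the input at this output position is [6 -2 4.7 / -1.4 0.5 -1.2 / 5.3 1.7 4]. Elementwise product with the kernel and sum: 6·1 + -2·1 + 4.7·0.5 + -1.4·1 + 0.5·1 + -1.2·-0.5 + 5.3·1 + 1.7·2 + 4·0.5.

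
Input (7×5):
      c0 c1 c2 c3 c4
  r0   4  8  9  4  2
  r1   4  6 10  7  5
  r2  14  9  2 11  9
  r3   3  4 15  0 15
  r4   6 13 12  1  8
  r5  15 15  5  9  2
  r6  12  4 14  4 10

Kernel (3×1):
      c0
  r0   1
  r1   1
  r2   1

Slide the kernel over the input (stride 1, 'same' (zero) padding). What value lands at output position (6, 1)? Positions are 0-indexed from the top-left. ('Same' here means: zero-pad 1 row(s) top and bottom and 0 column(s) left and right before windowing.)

The receptive field on the zero-padded input at this output position is [15 / 4 / 0]. Elementwise product with the kernel and sum: 15·1 + 4·1 + 0·1.

19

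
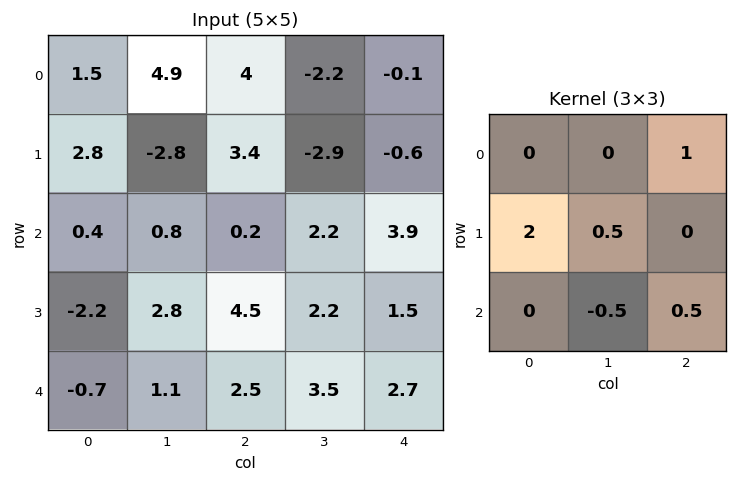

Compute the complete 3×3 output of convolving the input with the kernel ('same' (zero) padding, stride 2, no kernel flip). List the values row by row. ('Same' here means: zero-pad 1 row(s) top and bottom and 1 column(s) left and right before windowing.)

Output[0,0]: The receptive field on the zero-padded input at this output position is [0 0 0 / 0 1.5 4.9 / 0 2.8 -2.8]. Elementwise product with the kernel and sum: 0·1 + 0·2 + 1.5·0.5 + 2.8·-0.5 + -2.8·0.5.

-2.05 8.65 -4.15
-0.1 -2.35 5.6
2.45 5.65 8.35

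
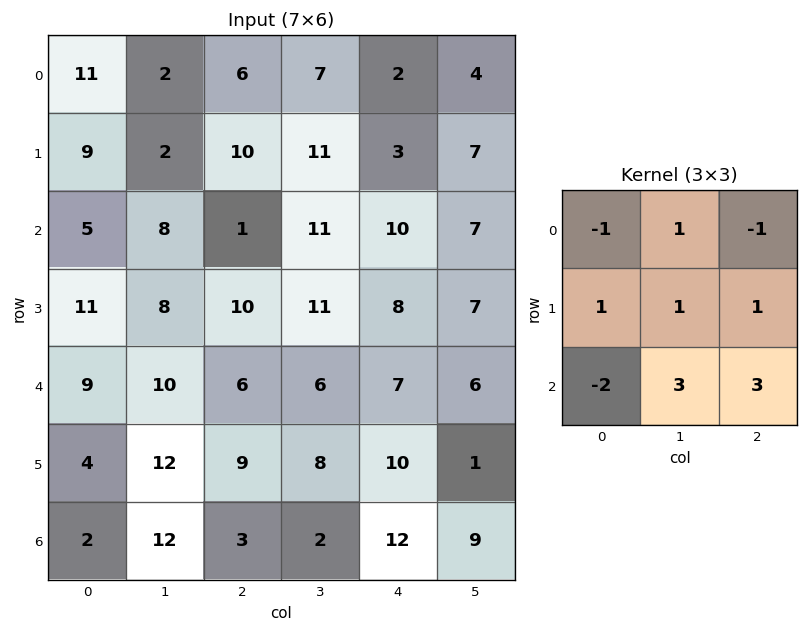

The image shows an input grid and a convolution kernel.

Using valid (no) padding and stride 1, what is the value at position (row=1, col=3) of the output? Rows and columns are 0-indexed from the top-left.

36

The receptive field on the input at this output position is [11 3 7 / 11 10 7 / 11 8 7]. Elementwise product with the kernel and sum: 11·-1 + 3·1 + 7·-1 + 11·1 + 10·1 + 7·1 + 11·-2 + 8·3 + 7·3.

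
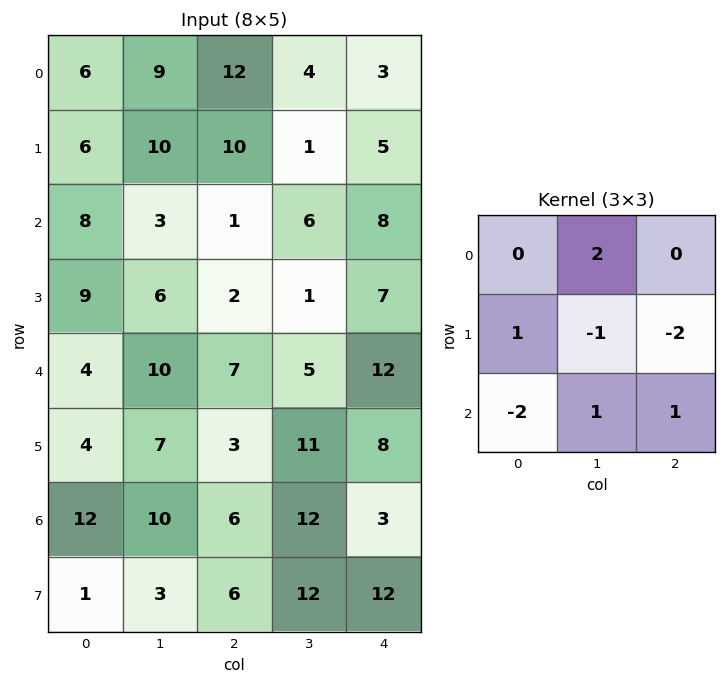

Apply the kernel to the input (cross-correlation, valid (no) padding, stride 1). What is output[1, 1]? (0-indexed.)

The receptive field on the input at this output position is [10 10 1 / 3 1 6 / 6 2 1]. Elementwise product with the kernel and sum: 10·2 + 3·1 + 1·-1 + 6·-2 + 6·-2 + 2·1 + 1·1.

1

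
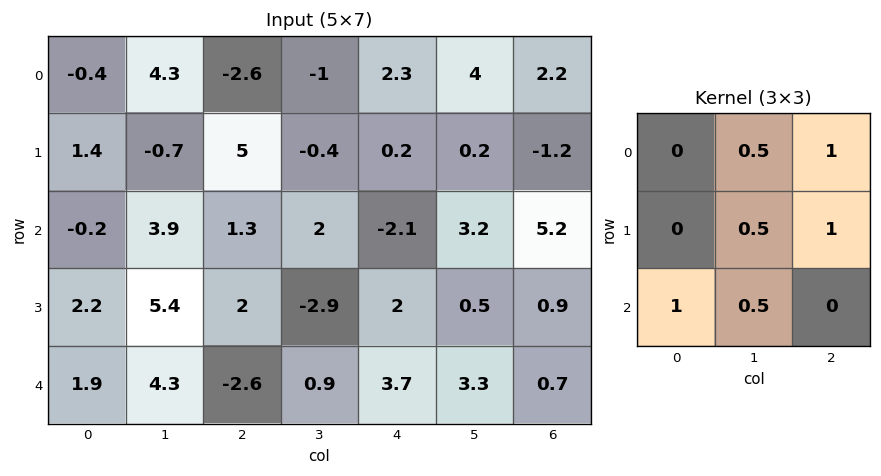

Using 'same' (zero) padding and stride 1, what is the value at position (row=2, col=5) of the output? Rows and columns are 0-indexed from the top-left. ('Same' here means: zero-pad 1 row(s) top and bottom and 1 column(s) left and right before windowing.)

7.95

The receptive field on the zero-padded input at this output position is [0.2 0.2 -1.2 / -2.1 3.2 5.2 / 2 0.5 0.9]. Elementwise product with the kernel and sum: 0.2·0.5 + -1.2·1 + 3.2·0.5 + 5.2·1 + 2·1 + 0.5·0.5.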